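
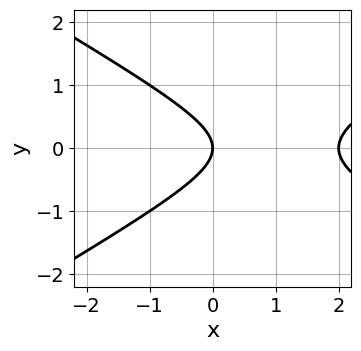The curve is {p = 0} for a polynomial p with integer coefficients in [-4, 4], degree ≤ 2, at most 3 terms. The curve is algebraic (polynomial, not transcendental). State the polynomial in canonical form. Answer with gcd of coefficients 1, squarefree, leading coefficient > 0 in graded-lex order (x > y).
x^2 - 3*y^2 - 2*x

(a) deg p = 2. No degree-1 curve has this shape.
(b) Symmetries: it's symmetric under y → −y, forcing even powers of y.
(c) Observable constraints: one y-axis crossing is at y = 0; the x-axis gridline crossings are at x ∈ {0, 2}.
(d) Solving for integer coefficients yields p as stated.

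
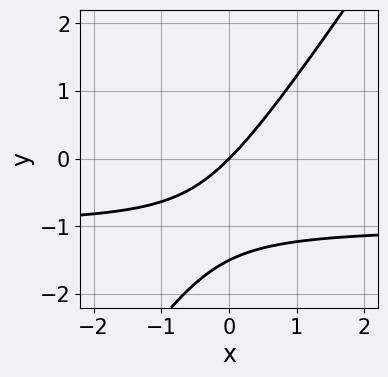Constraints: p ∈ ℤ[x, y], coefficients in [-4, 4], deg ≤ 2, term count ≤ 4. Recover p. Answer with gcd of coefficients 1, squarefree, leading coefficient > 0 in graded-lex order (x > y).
3*x*y - 2*y^2 + 3*x - 3*y

(a) The degree is 2 — no degree-1 curve has this shape.
(b) From the axis intercepts and sections: it meets the x-axis at x = 0 (among the integer gridlines); it crosses the y-axis at the gridline y = 0.
(c) Together with the visible shape, these determine p as stated.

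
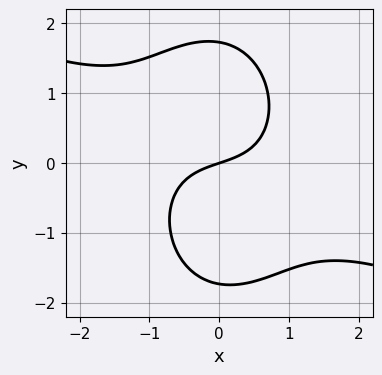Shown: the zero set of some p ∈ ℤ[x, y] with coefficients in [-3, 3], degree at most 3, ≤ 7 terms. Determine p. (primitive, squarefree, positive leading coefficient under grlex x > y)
x^3 + 2*x^2*y + y^3 + x - 3*y

(a) Degree: the shape is more complex than any degree-2 curve, so deg p = 3.
(b) Against the integer gridlines: one y-axis crossing is at y = 0; it meets the x-axis at x = 0 (among the integer gridlines).
(c) Matching integer coefficients to the picture gives p.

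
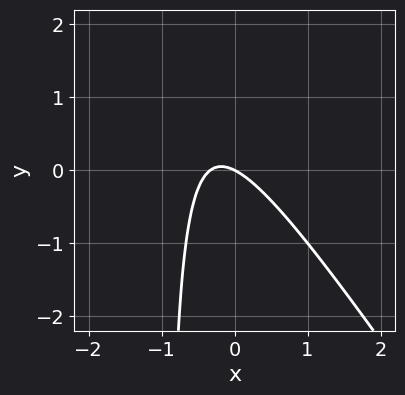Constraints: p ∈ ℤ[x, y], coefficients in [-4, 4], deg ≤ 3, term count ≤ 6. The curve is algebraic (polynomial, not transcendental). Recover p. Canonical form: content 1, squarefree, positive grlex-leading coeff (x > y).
deg p = 2. A generic line meets the curve in up to 2 points.
Observable constraints: one x-axis crossing is at x = 0; one y-axis crossing is at y = 0.
These observations pin down the coefficients.

3*x^2 + 2*x*y + x + 2*y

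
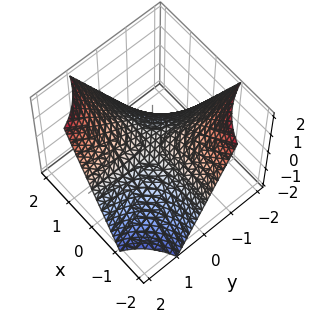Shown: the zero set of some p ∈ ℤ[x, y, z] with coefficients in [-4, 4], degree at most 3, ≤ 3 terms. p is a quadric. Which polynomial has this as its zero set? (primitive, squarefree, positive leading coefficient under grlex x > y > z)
x*y - z

(a) Degree: a hyperbolic paraboloid; a quadric, so deg p = 2.
(b) Checking where it meets the axes: one z-axis crossing is at z = 0; the visible x-axis segment lies entirely on the surface.
(c) Together with the visible shape, these determine p as stated. Check: (0, 1, 0) on the y-axis lies on the surface, and p(0, 1, 0) = 0. ✓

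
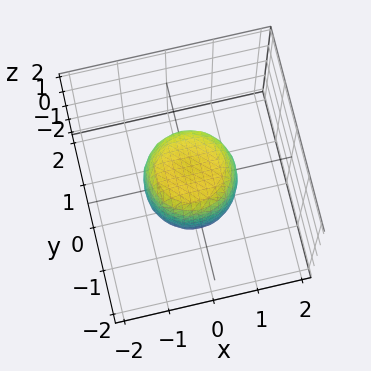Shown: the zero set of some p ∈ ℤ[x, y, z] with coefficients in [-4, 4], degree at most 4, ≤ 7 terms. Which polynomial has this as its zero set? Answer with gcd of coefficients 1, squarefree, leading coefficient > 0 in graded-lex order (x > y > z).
The degree is 4 — a generic line meets the surface in up to 4 points.
Symmetry: the z-axis is an axis of rotation, so x and y enter only as x² + y².
Reading off the gridlines: a circular section at z = 0 has radius exactly 1; the z-axis gridline crossings are at z ∈ {-1, 1}.
Fitting integer coefficients to these (and the overall shape) gives p.

2*x^4 + 4*x^2*y^2 + 2*y^4 - x^2 - y^2 + z^2 - 1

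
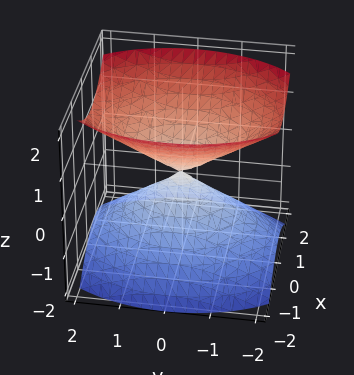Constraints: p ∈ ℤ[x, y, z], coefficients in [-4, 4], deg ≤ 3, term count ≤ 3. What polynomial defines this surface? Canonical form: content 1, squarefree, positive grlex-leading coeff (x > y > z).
2*x^2 + y^2 - 2*z^2

1. The picture has 2 separate pieces. Treating them together as one polynomial.
2. deg p = 2. A double cone through the origin; a quadric.
3. Symmetries: mirror symmetry y ↦ −y ⇒ only even powers of y; mirror symmetry x ↦ −x ⇒ only even powers of x; mirror symmetry z ↦ −z ⇒ only even powers of z.
4. From the axis intercepts and sections: it meets the z-axis at z = 0 (among the integer gridlines); one y-axis crossing is at y = 0; it crosses the x-axis at the gridline x = 0.
5. Fitting integer coefficients to these (and the overall shape) gives p.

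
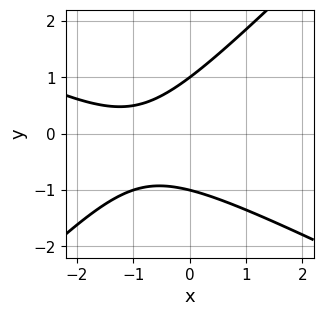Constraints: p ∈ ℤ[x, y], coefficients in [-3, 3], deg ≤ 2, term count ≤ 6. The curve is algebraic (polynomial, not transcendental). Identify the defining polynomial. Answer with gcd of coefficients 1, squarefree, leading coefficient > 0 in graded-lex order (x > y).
x^2 + x*y - 2*y^2 + 2*x + 2

Degree: no degree-1 curve has this shape, so deg p = 2.
Checking where it meets the axes: among the integer gridlines, it crosses the y-axis at y ∈ {-1, 1}; the curve avoids every integer x-axis point in the box.
Matching integer coefficients to the picture gives p.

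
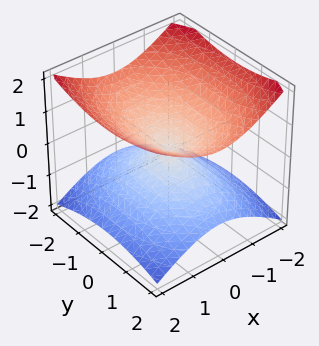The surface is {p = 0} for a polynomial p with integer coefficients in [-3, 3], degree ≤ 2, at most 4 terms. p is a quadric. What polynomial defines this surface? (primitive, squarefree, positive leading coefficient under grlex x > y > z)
deg p = 2.
Symmetries: mirror symmetry z ↦ −z ⇒ only even powers of z; the x ↦ −x reflection is a symmetry, so x appears only in even powers; it's symmetric under y → −y, forcing even powers of y.
Checking where it meets the axes: one x-axis crossing is at x = 0; it meets the y-axis at y = 0 (among the integer gridlines); it crosses the z-axis at the gridline z = 0.
Fitting integer coefficients to these (and the overall shape) gives p.

2*x^2 + y^2 - 3*z^2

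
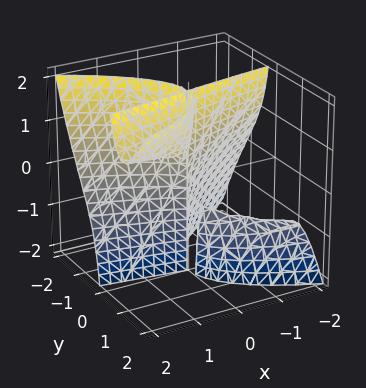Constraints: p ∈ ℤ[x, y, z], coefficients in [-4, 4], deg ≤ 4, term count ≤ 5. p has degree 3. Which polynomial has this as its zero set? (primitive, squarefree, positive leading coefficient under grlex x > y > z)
(a) There are 2 components.
(b) deg p = 3.
(c) From the axis intercepts and sections: one x-axis crossing is at x = 0; the visible z-axis segment lies entirely on the surface.
(d) These observations pin down the coefficients.

3*x*y*z - 3*y^3 - x^2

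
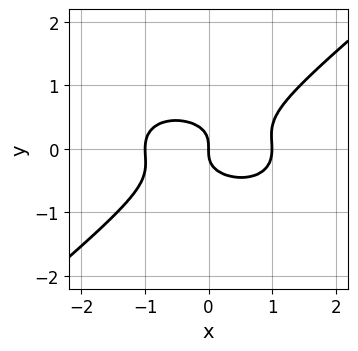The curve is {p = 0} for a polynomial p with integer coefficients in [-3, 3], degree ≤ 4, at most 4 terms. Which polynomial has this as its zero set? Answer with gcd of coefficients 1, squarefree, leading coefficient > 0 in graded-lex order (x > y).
x^3 + x*y^2 - 3*y^3 - x

1. deg p = 3. The shape is more complex than any degree-2 curve.
2. Against the integer gridlines: among the integer gridlines, it crosses the x-axis at x ∈ {-1, 0, 1}; it meets the y-axis at y = 0 (among the integer gridlines).
3. Together with the visible shape, these determine p as stated.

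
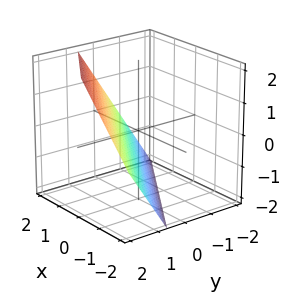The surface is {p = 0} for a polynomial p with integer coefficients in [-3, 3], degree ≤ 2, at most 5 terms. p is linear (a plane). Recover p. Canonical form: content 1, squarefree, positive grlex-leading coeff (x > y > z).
deg p = 1. The surface is flat (a plane).
From the axis intercepts and sections: it meets the x-axis at x = 1 (among the integer gridlines); it crosses the z-axis at the gridline z = -1.
These observations pin down the coefficients.

2*x + 3*y - 2*z - 2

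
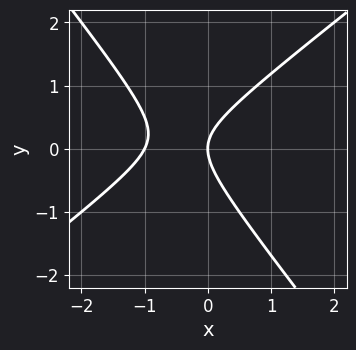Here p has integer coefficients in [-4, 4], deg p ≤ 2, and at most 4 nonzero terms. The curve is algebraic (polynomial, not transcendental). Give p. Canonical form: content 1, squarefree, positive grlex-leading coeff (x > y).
1. Degree: no degree-1 curve has this shape, so deg p = 2.
2. From the axis intercepts and sections: one y-axis crossing is at y = 0; the x-axis gridline crossings are at x ∈ {-1, 0}.
3. These observations pin down the coefficients.

2*x^2 - x*y - 2*y^2 + 2*x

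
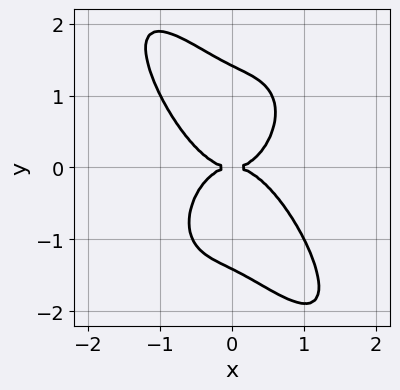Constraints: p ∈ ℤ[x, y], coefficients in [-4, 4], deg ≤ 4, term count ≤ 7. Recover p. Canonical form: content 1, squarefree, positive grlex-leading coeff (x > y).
1. deg p = 4. No degree-3 curve has this shape.
2. Reading off the gridlines: it meets the y-axis at y = 0 (among the integer gridlines); one x-axis crossing is at x = 0.
3. The integer polynomial consistent with all of this is the stated p.

3*x^4 + x^3*y + x*y^3 + y^4 - 2*y^2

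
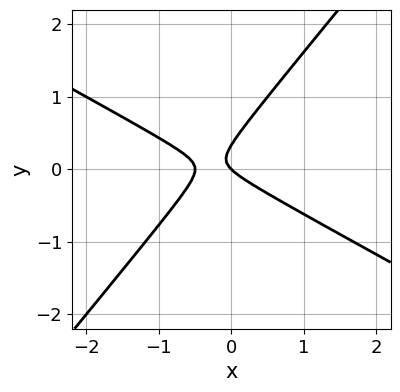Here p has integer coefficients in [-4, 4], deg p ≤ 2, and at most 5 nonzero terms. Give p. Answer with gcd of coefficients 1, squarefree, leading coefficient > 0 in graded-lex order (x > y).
2*x^2 + 2*x*y - 3*y^2 + x + y

(a) deg p = 2.
(b) Checking where it meets the axes: one y-axis crossing is at y = 0; one x-axis crossing is at x = 0.
(c) Matching integer coefficients to the picture gives p.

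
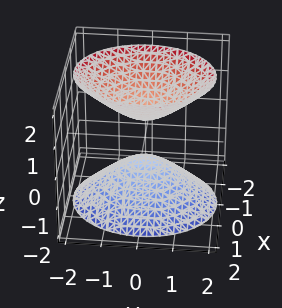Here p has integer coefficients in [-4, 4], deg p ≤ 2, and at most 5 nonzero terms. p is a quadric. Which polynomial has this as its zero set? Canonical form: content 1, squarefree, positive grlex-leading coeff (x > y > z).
First, I count 2 distinct pieces. Treating them together as one polynomial.
Next, the degree is 2 — two sheets facing apart; a quadric.
Then, symmetries: mirror symmetry y ↦ −y ⇒ only even powers of y; mirror symmetry x ↦ −x ⇒ only even powers of x; the z ↦ −z reflection is a symmetry, so z appears only in even powers.
Then, reading off the gridlines: it misses every integer gridline on the y-axis; no x-intercept at any integer in the box.
Finally, these observations pin down the coefficients.

3*x^2 + 2*y^2 - 2*z^2 + 1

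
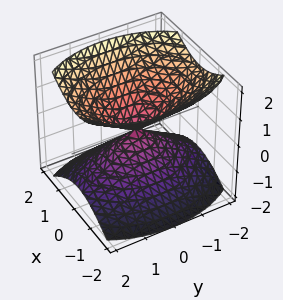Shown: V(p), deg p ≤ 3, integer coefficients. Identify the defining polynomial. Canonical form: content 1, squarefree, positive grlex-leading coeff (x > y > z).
2*x^2 + y^2 - 2*z^2

There are 2 components. Treating them together as one polynomial.
The degree is 2 — two nappes meeting at a single point; a quadric.
Symmetries: it's symmetric under z → −z, forcing even powers of z; it's symmetric under x → −x, forcing even powers of x; mirror symmetry y ↦ −y ⇒ only even powers of y.
From the axis intercepts and sections: it meets the y-axis at y = 0 (among the integer gridlines); it crosses the x-axis at the gridline x = 0; it crosses the z-axis at the gridline z = 0.
Together with the visible shape, these determine p as stated.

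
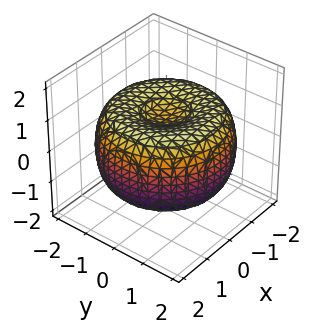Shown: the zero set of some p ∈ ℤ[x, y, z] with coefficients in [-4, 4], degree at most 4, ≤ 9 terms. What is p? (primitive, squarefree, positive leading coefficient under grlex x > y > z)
x^4 + 2*x^2*y^2 + y^4 - 3*x^2 - 3*y^2 + 3*z^2 - 2

1. Degree: the shape is more complex than any degree-3 surface, so deg p = 4.
2. Symmetries: rotational symmetry about the z-axis ⇒ p depends on x, y only through x² + y².
3. Observable constraints: a circular section at z = 1 has radius between 0 and 1.
4. Solving for integer coefficients yields p as stated.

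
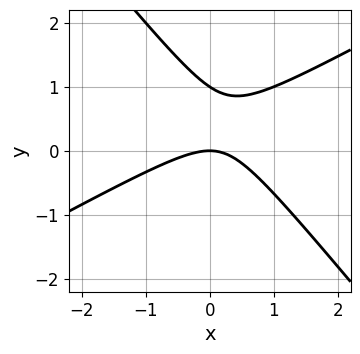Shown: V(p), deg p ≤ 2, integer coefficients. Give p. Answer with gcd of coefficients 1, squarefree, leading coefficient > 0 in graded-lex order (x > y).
2*x^2 - 2*x*y - 3*y^2 + 3*y

deg p = 2. The shape is more complex than any degree-1 curve.
From the visible intercepts: the y-axis gridline crossings are at y ∈ {0, 1}; one x-axis crossing is at x = 0.
The integer polynomial consistent with all of this is the stated p.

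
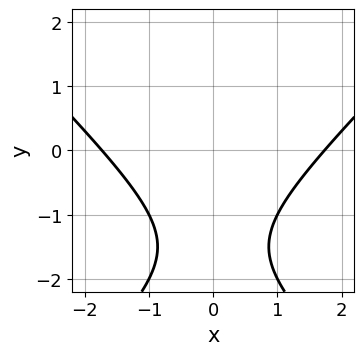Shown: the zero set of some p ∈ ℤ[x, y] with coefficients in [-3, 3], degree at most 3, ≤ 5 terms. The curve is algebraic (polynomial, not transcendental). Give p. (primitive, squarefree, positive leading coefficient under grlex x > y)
First, degree: no degree-1 curve has this shape, so deg p = 2.
Next, symmetries: mirror symmetry x ↦ −x ⇒ only even powers of x.
Then, from the visible intercepts: no y-intercept at any integer in the box.
Finally, together with the visible shape, these determine p as stated.

x^2 - y^2 - 3*y - 3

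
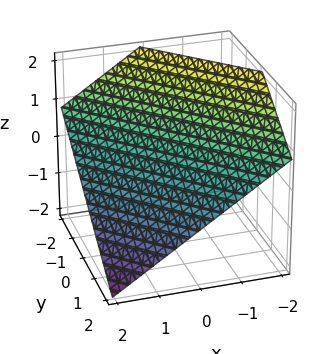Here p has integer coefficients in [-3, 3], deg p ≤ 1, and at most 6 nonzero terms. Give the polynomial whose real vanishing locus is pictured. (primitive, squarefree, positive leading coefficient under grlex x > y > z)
(a) deg p = 1.
(b) From the axis intercepts and sections: it meets the y-axis at y = 1 (among the integer gridlines); one x-axis crossing is at x = 1.
(c) Putting this together gives p.

2*x + 2*y + 3*z - 2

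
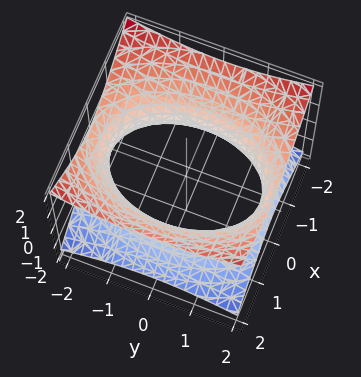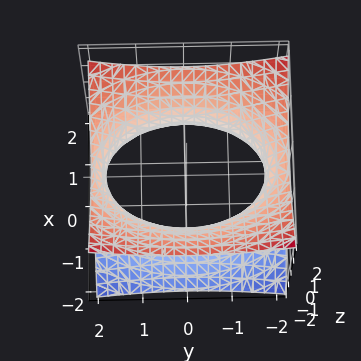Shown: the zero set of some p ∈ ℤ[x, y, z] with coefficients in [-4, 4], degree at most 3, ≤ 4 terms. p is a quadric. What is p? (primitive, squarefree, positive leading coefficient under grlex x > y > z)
2*x^2 + y^2 - 3*z^2 - 3

1. The degree is 2 — an hourglass — one-sheet hyperboloid; a quadric.
2. Symmetries: the z ↦ −z reflection is a symmetry, so z appears only in even powers; mirror symmetry y ↦ −y ⇒ only even powers of y; it's symmetric under x → −x, forcing even powers of x.
3. Checking where it meets the axes: it misses every integer gridline on the z-axis.
4. Solving for integer coefficients yields p as stated.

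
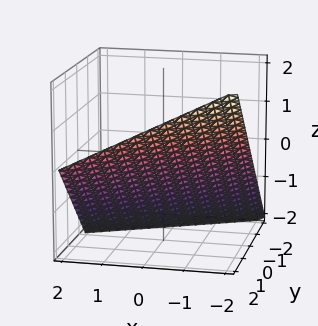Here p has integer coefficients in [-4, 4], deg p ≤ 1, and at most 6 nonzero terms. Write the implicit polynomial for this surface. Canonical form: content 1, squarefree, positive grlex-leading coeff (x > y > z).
(a) deg p = 1. Every cross-section is a straight line — this is a plane.
(b) From the axis intercepts and sections: it meets the x-axis at x = -2 (among the integer gridlines); it crosses the y-axis at the gridline y = 1; it crosses the z-axis at the gridline z = -1.
(c) Solving for integer coefficients yields p as stated.

x - 2*y + 2*z + 2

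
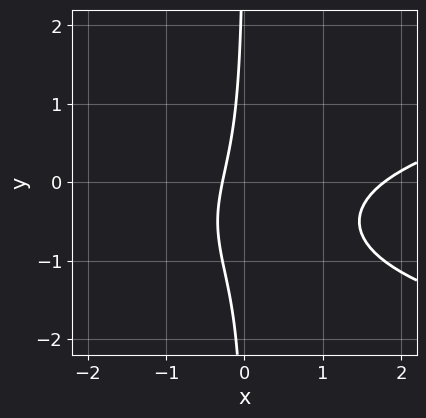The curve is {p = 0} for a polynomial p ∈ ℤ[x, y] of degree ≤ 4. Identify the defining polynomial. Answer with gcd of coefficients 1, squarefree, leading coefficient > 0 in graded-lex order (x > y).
3*x*y^2 - 2*x^2 + 3*x*y + 3*x + 1

The degree is 3 — no degree-2 curve has this shape.
Checking where it meets the axes: the curve avoids every integer y-axis point in the box.
The integer polynomial consistent with all of this is the stated p.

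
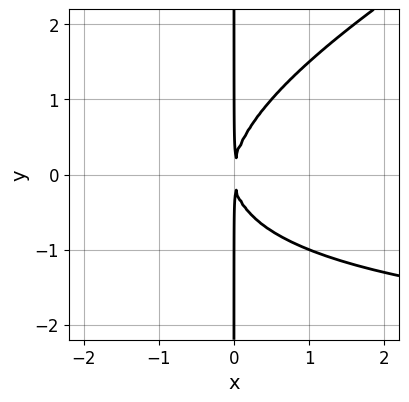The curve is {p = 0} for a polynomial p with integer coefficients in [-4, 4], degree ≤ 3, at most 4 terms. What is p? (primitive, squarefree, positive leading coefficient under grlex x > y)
x^2*y - 2*x*y^2 + 3*x^2

Degree: the shape is more complex than any degree-2 curve, so deg p = 3.
Reading off the gridlines: every point of the y-axis in the box is on the curve.
Assembling these constraints gives the stated polynomial.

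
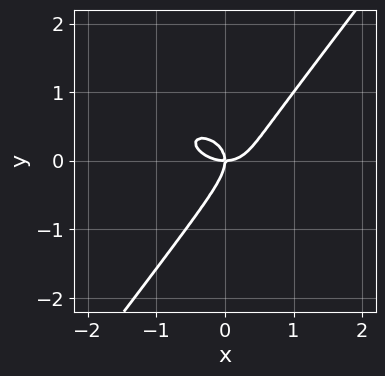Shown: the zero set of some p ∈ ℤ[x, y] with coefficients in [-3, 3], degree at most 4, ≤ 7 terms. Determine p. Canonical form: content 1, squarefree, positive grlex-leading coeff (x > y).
2*x^3 + x^2*y + 2*x*y^2 - 3*y^3 - 2*x*y

deg p = 3. The shape is more complex than any degree-2 curve.
From the axis intercepts and sections: it meets the x-axis at x = 0 (among the integer gridlines); one y-axis crossing is at y = 0.
Assembling these constraints gives the stated polynomial.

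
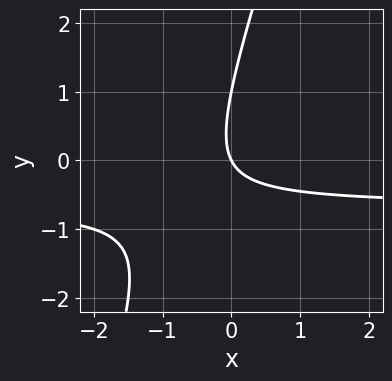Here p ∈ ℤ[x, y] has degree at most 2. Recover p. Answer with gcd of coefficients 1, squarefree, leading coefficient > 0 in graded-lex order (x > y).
First, degree: a generic line meets the curve in up to 2 points, so deg p = 2.
Next, observable constraints: one x-axis crossing is at x = 0; among the integer gridlines, it crosses the y-axis at y ∈ {0, 1}.
Finally, putting this together gives p.

3*x*y - y^2 + 2*x + y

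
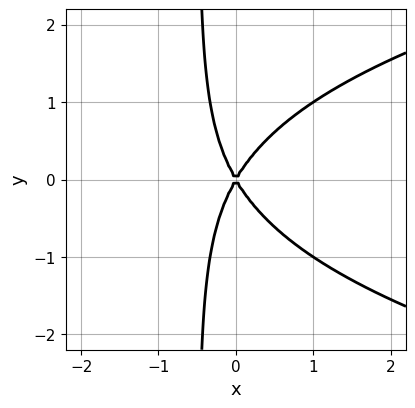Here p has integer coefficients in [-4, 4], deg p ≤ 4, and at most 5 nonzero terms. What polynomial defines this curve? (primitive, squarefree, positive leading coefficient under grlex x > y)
1. Degree: a generic line meets the curve in up to 3 points, so deg p = 3.
2. Symmetries: mirror symmetry y ↦ −y ⇒ only even powers of y.
3. Against the integer gridlines: it crosses the x-axis at the gridline x = 0; it meets the y-axis at y = 0 (among the integer gridlines).
4. Matching integer coefficients to the picture gives p.

2*x*y^2 - 3*x^2 + y^2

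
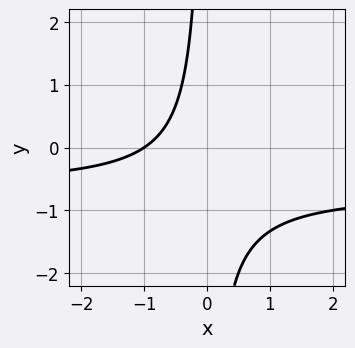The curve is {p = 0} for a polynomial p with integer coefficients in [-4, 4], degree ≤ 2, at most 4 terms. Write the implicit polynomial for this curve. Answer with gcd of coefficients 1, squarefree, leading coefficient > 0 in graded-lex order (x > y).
deg p = 2. No degree-1 curve has this shape.
Against the integer gridlines: it misses every integer gridline on the y-axis; it crosses the x-axis at the gridline x = -1.
Matching integer coefficients to the picture gives p.

3*x*y + 2*x + 2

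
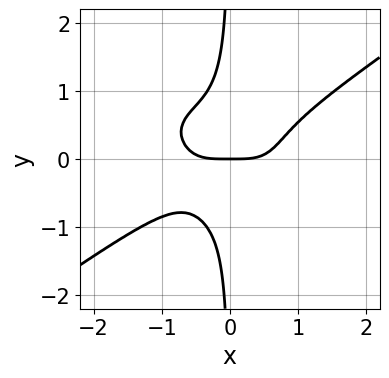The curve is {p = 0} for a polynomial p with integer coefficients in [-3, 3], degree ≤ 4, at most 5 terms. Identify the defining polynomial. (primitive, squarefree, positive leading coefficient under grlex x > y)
First, the degree is 4 — the shape is more complex than any degree-3 curve.
Next, reading off the gridlines: it crosses the y-axis at the gridline y = 0; it meets the x-axis at x = 0 (among the integer gridlines).
Finally, assembling these constraints gives the stated polynomial.

x^4 - 3*x*y^3 - y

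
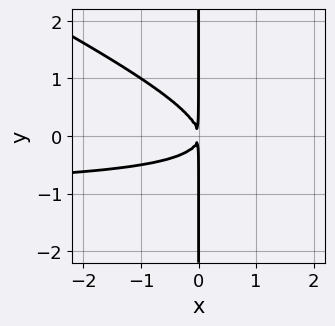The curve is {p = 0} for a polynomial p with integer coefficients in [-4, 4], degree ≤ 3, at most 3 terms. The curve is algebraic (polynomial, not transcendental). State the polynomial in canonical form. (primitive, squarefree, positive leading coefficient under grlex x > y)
x^2*y + 2*x*y^2 + x^2

1. Degree: the shape is more complex than any degree-2 curve, so deg p = 3.
2. From the axis intercepts and sections: the visible y-axis segment lies entirely on the curve.
3. Matching integer coefficients to the picture gives p.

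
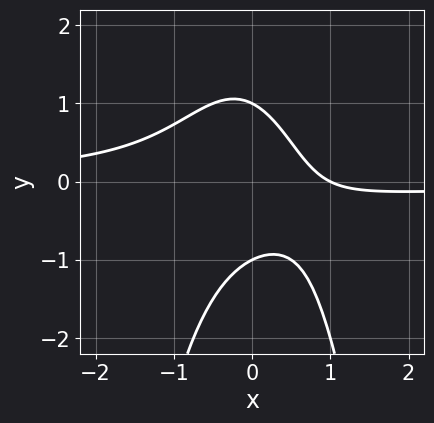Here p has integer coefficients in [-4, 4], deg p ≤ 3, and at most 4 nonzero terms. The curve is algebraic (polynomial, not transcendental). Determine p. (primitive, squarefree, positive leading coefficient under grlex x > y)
2*x^2*y + y^2 + x - 1

The degree is 3 — no degree-2 curve has this shape.
Reading off the gridlines: it crosses the x-axis at the gridline x = 1; among the integer gridlines, it crosses the y-axis at y ∈ {-1, 1}.
Matching integer coefficients to the picture gives p.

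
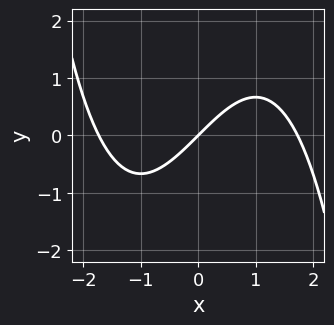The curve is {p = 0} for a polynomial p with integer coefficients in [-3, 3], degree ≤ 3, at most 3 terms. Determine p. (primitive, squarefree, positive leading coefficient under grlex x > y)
x^3 - 3*x + 3*y

Degree: the shape is more complex than any degree-2 curve, so deg p = 3.
From the visible intercepts: one x-axis crossing is at x = 0; it meets the y-axis at y = 0 (among the integer gridlines).
Solving for integer coefficients yields p as stated.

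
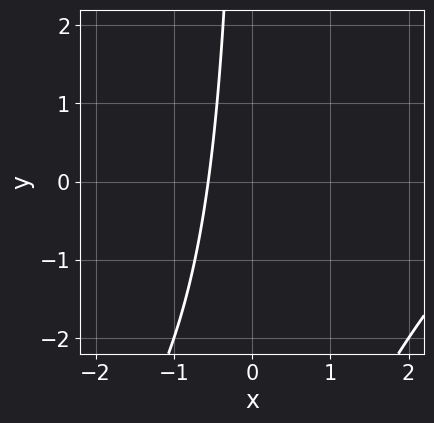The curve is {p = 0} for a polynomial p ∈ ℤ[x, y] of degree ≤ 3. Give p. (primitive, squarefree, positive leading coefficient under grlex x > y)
x^2 - x*y - 3*x - 2

(a) The degree is 2 — the shape is more complex than any degree-1 curve.
(b) Against the integer gridlines: the curve avoids every integer y-axis point in the box.
(c) Fitting integer coefficients to these (and the overall shape) gives p.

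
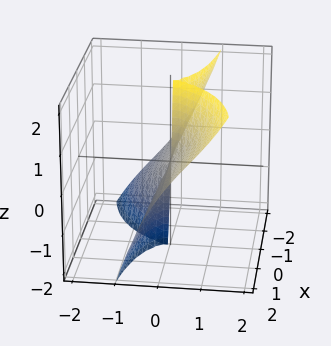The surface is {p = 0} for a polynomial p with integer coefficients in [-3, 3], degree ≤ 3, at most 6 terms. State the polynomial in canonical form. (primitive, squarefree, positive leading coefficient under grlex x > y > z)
1. Degree: the shape is more complex than any degree-2 surface, so deg p = 3.
2. Reading off the gridlines: the visible x-axis segment lies entirely on the surface; the visible z-axis segment lies entirely on the surface; one y-axis crossing is at y = 0.
3. Together with the visible shape, these determine p as stated.

3*x^2*y - 2*x^2*z - 2*x*y^2 + 2*y^3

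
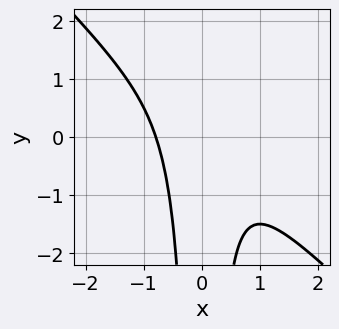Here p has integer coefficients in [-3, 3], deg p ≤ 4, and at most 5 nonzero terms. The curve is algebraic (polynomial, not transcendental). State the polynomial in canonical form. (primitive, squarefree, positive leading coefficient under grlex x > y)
2*x^3 + 2*x^2*y + 1

1. The degree is 3 — the shape is more complex than any degree-2 curve.
2. Observable constraints: the curve avoids every integer y-axis point in the box.
3. Fitting integer coefficients to these (and the overall shape) gives p.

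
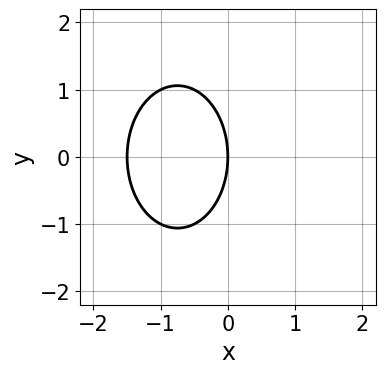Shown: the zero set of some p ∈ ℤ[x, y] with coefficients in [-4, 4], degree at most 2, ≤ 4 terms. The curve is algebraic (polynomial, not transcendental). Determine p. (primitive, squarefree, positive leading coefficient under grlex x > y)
1. The degree is 2 — a generic line meets the curve in up to 2 points.
2. Symmetries: mirror symmetry y ↦ −y ⇒ only even powers of y.
3. From the axis intercepts and sections: it crosses the x-axis at the gridline x = 0; one y-axis crossing is at y = 0.
4. These observations pin down the coefficients.

2*x^2 + y^2 + 3*x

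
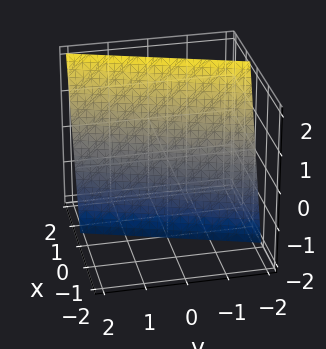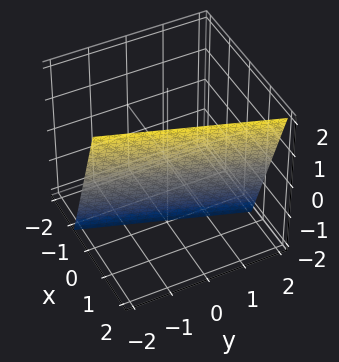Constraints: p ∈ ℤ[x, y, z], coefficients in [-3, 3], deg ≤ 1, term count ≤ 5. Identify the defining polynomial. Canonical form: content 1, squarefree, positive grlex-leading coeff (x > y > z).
(a) deg p = 1. The surface is flat (a plane).
(b) Against the integer gridlines: one z-axis crossing is at z = -2; it crosses the y-axis at the gridline y = -2.
(c) Solving for integer coefficients yields p as stated.

3*x - y - z - 2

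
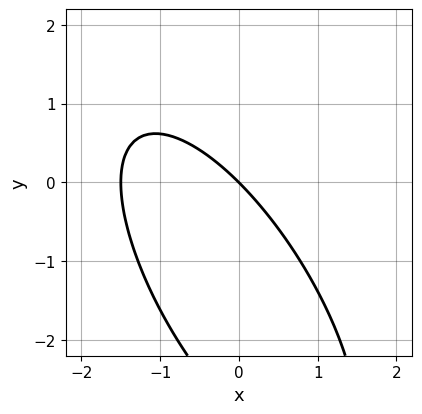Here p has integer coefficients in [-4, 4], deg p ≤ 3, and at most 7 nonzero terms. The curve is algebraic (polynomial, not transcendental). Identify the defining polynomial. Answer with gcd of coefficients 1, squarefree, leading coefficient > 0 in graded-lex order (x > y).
2*x^2 + 2*x*y + y^2 + 3*x + 3*y

(a) Degree: no degree-1 curve has this shape, so deg p = 2.
(b) From the axis intercepts and sections: it crosses the x-axis at the gridline x = 0; it meets the y-axis at y = 0 (among the integer gridlines).
(c) The integer polynomial consistent with all of this is the stated p.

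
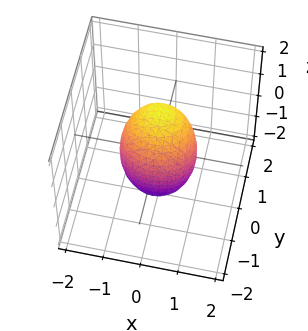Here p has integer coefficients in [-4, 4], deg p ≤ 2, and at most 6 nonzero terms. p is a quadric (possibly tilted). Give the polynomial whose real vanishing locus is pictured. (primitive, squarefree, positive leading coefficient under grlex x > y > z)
2*x^2 + 3*y^2 - y*z + z^2 - 2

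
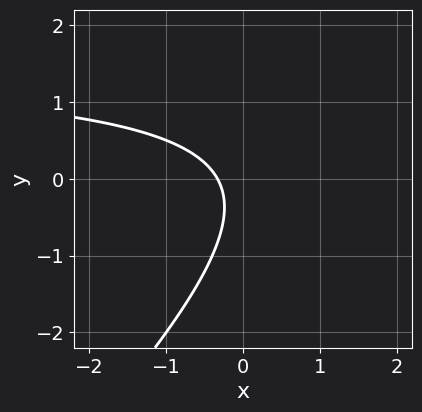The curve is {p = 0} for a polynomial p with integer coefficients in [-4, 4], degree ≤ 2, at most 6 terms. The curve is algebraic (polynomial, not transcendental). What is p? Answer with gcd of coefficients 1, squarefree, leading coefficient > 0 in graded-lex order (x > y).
First, deg p = 2.
Next, from the visible intercepts: it misses every integer gridline on the y-axis.
Finally, solving for integer coefficients yields p as stated.

2*x*y - 2*y^2 - 3*x - y - 1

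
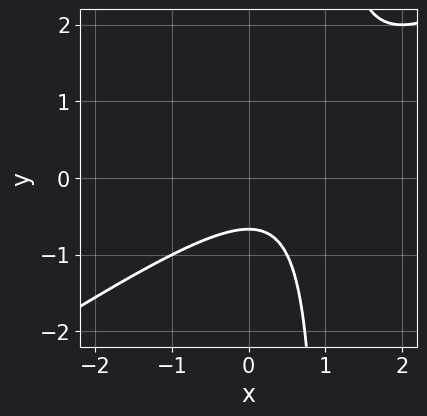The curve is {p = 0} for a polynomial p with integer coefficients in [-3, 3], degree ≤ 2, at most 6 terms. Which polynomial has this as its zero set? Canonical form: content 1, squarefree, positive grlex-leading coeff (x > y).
The degree is 2 — the shape is more complex than any degree-1 curve.
Checking where it meets the axes: the curve avoids every integer x-axis point in the box.
Putting this together gives p.

2*x^2 - 3*x*y - 2*x + 3*y + 2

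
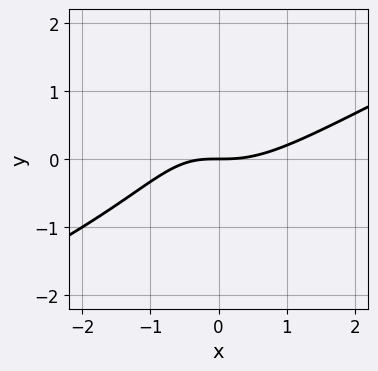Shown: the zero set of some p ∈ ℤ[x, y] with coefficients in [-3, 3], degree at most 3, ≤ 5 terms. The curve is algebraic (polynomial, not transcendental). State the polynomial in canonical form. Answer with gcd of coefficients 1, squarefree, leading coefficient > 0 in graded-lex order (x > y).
x^3 - 2*x^2*y - x*y - 2*y

The degree is 3 — the shape is more complex than any degree-2 curve.
From the visible intercepts: it meets the y-axis at y = 0 (among the integer gridlines); it meets the x-axis at x = 0 (among the integer gridlines).
Together with the visible shape, these determine p as stated.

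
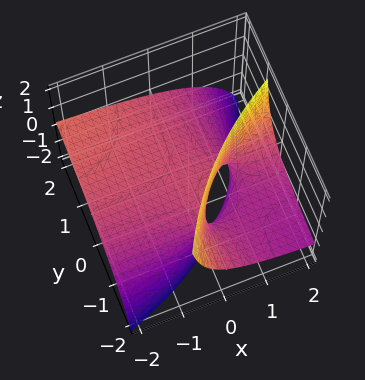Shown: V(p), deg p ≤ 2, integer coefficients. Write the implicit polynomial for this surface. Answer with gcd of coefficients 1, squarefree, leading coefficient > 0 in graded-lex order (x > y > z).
First, degree: the shape is more complex than any degree-1 surface, so deg p = 2.
Next, reading off the gridlines: every point of the y-axis in the box is on the surface; every point of the x-axis in the box is on the surface.
Finally, the integer polynomial consistent with all of this is the stated p.

x*y - 2*x*z + 2*y*z + 2*z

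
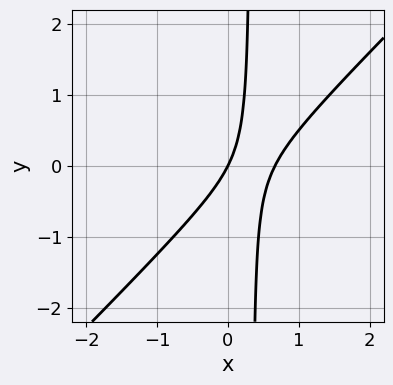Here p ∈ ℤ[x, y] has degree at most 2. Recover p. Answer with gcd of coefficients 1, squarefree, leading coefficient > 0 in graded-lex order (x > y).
3*x^2 - 3*x*y - 2*x + y

1. deg p = 2. No degree-1 curve has this shape.
2. From the visible intercepts: one x-axis crossing is at x = 0; it crosses the y-axis at the gridline y = 0.
3. Together with the visible shape, these determine p as stated.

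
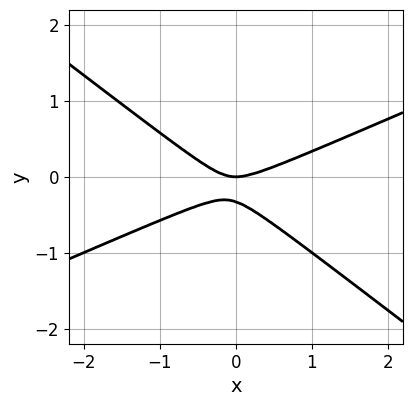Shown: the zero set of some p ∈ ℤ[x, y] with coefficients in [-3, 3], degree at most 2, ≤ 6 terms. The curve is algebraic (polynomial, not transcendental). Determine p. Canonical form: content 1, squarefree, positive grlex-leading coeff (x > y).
x^2 - x*y - 3*y^2 - y

1. Degree: no degree-1 curve has this shape, so deg p = 2.
2. From the visible intercepts: one x-axis crossing is at x = 0; one y-axis crossing is at y = 0.
3. Solving for integer coefficients yields p as stated.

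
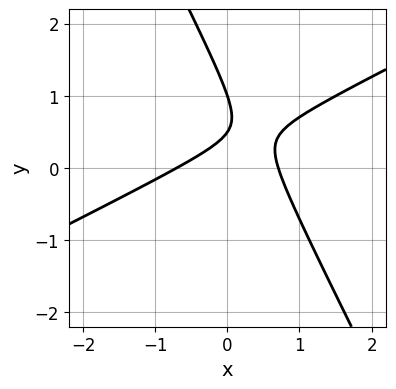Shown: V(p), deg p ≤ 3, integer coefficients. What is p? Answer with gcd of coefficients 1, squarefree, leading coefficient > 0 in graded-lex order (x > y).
1. deg p = 2. The shape is more complex than any degree-1 curve.
2. Against the integer gridlines: it meets the y-axis at y = 1 (among the integer gridlines).
3. Solving for integer coefficients yields p as stated.

2*x^2 - 3*x*y - 2*y^2 + 3*y - 1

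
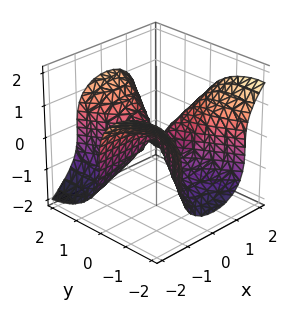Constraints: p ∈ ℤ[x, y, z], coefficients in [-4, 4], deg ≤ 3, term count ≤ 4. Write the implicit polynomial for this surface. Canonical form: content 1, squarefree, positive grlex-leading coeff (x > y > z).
3*x^2*y - y^3 + 3*z^3

Degree: a generic line meets the surface in up to 3 points, so deg p = 3.
Checking where it meets the axes: it crosses the y-axis at the gridline y = 0; every point of the x-axis in the box is on the surface.
Assembling these constraints gives the stated polynomial.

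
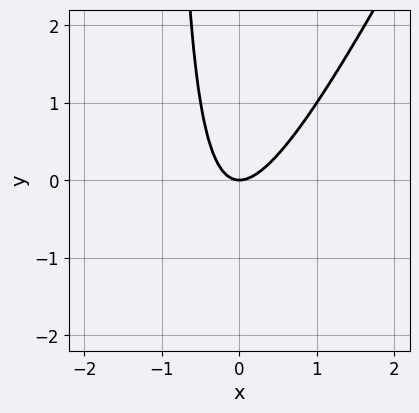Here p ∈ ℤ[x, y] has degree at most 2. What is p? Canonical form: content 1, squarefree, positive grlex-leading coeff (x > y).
First, the degree is 2 — a generic line meets the curve in up to 2 points.
Next, checking where it meets the axes: it meets the y-axis at y = 0 (among the integer gridlines); it crosses the x-axis at the gridline x = 0.
Finally, fitting integer coefficients to these (and the overall shape) gives p.

2*x^2 - x*y - y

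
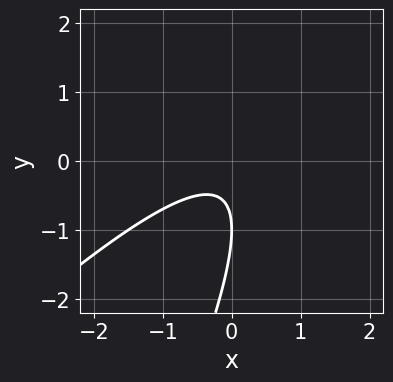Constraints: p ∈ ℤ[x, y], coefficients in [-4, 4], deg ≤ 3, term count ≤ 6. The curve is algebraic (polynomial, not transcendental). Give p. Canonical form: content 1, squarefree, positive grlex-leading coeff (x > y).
(a) deg p = 2.
(b) From the axis intercepts and sections: one y-axis crossing is at y = -1; the curve avoids every integer x-axis point in the box.
(c) Together with the visible shape, these determine p as stated.

2*x^2 - 3*x*y + y^2 + 2*y + 1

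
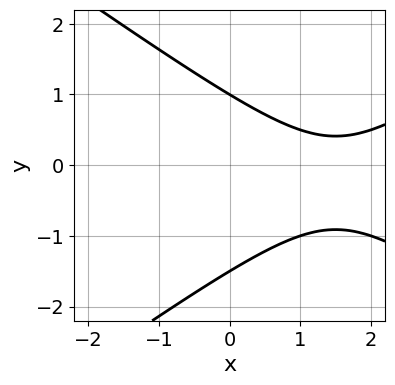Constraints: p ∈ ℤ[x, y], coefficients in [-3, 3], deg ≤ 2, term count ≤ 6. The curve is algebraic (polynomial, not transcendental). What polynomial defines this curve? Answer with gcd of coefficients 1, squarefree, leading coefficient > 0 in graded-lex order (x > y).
x^2 - 2*y^2 - 3*x - y + 3

deg p = 2. The shape is more complex than any degree-1 curve.
Against the integer gridlines: no x-intercept at any integer in the box; it crosses the y-axis at the gridline y = 1.
Assembling these constraints gives the stated polynomial.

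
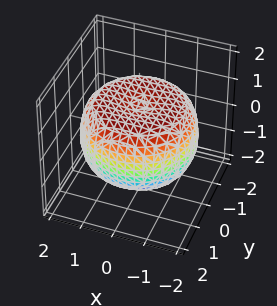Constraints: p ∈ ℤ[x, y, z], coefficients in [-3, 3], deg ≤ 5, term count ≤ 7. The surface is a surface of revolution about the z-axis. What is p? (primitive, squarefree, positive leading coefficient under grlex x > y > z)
x^4 + 2*x^2*y^2 + y^4 - 2*x^2 - 2*y^2 + 3*z^2 - 3

First, deg p = 4. A generic line meets the surface in up to 4 points.
Next, symmetries: rotational symmetry about the z-axis ⇒ p depends on x, y only through x² + y².
Then, against the integer gridlines: a circular section at z = 1 has radius between 1 and 2; among the integer gridlines, it crosses the z-axis at z ∈ {-1, 1}.
Finally, together with the visible shape, these determine p as stated.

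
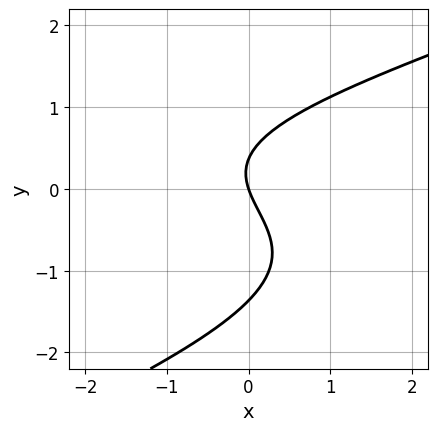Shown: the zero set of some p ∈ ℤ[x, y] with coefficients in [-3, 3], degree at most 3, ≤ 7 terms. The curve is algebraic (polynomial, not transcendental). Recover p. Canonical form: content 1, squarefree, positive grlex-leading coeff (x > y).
x*y^2 - 2*y^3 - 2*y^2 + 3*x + y

(a) Degree: the shape is more complex than any degree-2 curve, so deg p = 3.
(b) Reading off the gridlines: it crosses the y-axis at the gridline y = 0; it meets the x-axis at x = 0 (among the integer gridlines).
(c) Solving for integer coefficients yields p as stated.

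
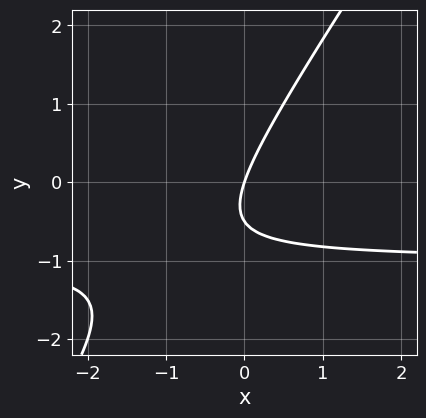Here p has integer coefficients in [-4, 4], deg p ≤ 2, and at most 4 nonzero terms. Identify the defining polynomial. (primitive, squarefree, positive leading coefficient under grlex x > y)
(a) Degree: no degree-1 curve has this shape, so deg p = 2.
(b) Against the integer gridlines: one x-axis crossing is at x = 0; it meets the y-axis at y = 0 (among the integer gridlines).
(c) Fitting integer coefficients to these (and the overall shape) gives p.

3*x*y - 2*y^2 + 3*x - y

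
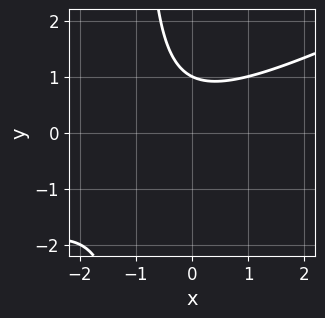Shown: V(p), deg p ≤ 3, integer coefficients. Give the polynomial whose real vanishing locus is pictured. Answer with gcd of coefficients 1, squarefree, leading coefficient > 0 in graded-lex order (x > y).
x^2 - 2*x*y + x - 2*y + 2

1. deg p = 2. The shape is more complex than any degree-1 curve.
2. Observable constraints: it crosses the y-axis at the gridline y = 1; it misses every integer gridline on the x-axis.
3. The integer polynomial consistent with all of this is the stated p.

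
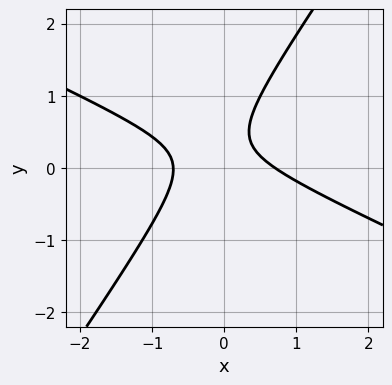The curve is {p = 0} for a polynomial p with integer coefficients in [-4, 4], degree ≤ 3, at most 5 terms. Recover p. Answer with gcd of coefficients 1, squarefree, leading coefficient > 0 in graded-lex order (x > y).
1. deg p = 2. No degree-1 curve has this shape.
2. From the visible intercepts: it misses every integer gridline on the y-axis.
3. Putting this together gives p.

2*x^2 + 3*x*y - 3*y^2 + 2*y - 1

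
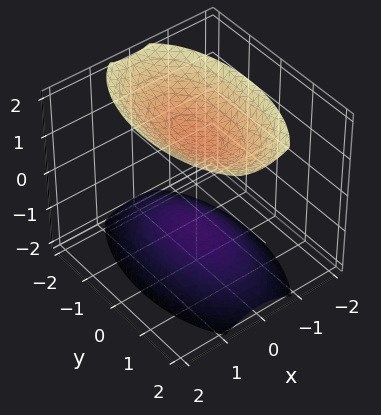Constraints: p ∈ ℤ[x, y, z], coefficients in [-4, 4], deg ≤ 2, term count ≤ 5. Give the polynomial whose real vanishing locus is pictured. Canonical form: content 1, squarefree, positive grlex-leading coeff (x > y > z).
First, the picture has 2 separate pieces. Treating them together as one polynomial.
Then, degree: two separate bowl-shaped sheets opening away from each other; a quadric, so deg p = 2.
Next, symmetries: the z ↦ −z reflection is a symmetry, so z appears only in even powers; it's symmetric under x → −x, forcing even powers of x; the y ↦ −y reflection is a symmetry, so y appears only in even powers.
Then, checking where it meets the axes: the surface avoids every integer x-axis point in the box; it misses every integer gridline on the y-axis.
Finally, matching integer coefficients to the picture gives p.

3*x^2 + y^2 - 2*z^2 + 3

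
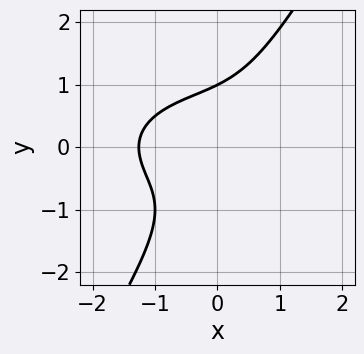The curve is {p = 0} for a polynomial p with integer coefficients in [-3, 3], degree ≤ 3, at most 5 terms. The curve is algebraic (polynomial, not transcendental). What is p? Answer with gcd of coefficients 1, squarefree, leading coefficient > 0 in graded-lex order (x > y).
x^3 + 3*x*y^2 - 2*y^3 + 2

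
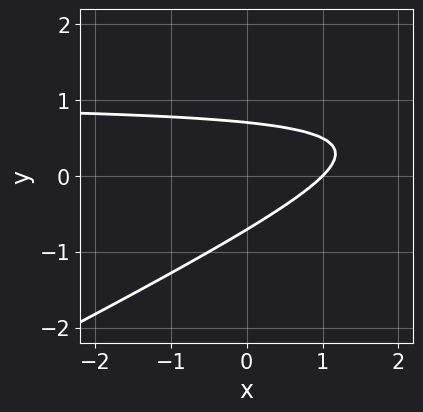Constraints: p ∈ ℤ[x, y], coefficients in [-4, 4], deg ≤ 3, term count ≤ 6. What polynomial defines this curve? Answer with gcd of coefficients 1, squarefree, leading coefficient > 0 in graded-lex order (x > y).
x*y - 2*y^2 - x + 1

1. Degree: a generic line meets the curve in up to 2 points, so deg p = 2.
2. From the visible intercepts: it meets the x-axis at x = 1 (among the integer gridlines).
3. Assembling these constraints gives the stated polynomial.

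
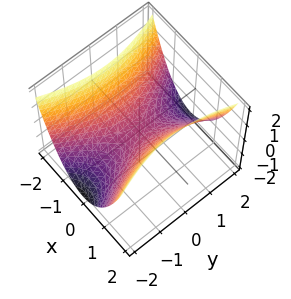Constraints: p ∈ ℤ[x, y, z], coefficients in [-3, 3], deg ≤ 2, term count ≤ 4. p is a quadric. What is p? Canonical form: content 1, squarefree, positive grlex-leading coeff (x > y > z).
First, deg p = 2. A saddle surface; a quadric.
Then, symmetries: it's symmetric under y → −y, forcing even powers of y; the x ↦ −x reflection is a symmetry, so x appears only in even powers.
Next, reading off the gridlines: one x-axis crossing is at x = 0; it crosses the z-axis at the gridline z = 0.
Finally, these observations pin down the coefficients.

3*x^2 - y^2 - 3*z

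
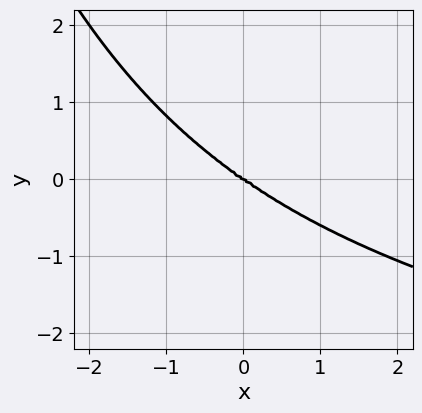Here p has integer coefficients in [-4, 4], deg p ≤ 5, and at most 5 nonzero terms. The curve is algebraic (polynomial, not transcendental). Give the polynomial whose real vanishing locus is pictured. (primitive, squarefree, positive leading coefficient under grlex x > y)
x^2*y^2 - x^3 - 3*y^3

1. deg p = 4.
2. From the visible intercepts: it meets the x-axis at x = 0 (among the integer gridlines); it crosses the y-axis at the gridline y = 0.
3. Fitting integer coefficients to these (and the overall shape) gives p.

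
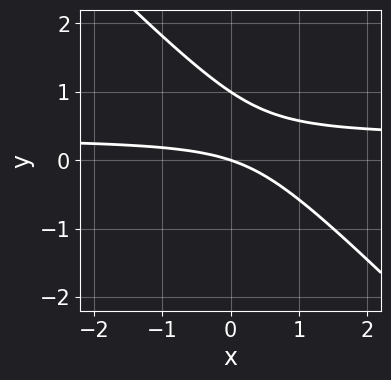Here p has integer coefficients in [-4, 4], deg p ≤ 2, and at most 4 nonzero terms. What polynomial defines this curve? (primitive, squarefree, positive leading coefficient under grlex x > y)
1. Degree: a generic line meets the curve in up to 2 points, so deg p = 2.
2. Against the integer gridlines: the y-axis gridline crossings are at y ∈ {0, 1}; it meets the x-axis at x = 0 (among the integer gridlines).
3. These observations pin down the coefficients.

3*x*y + 3*y^2 - x - 3*y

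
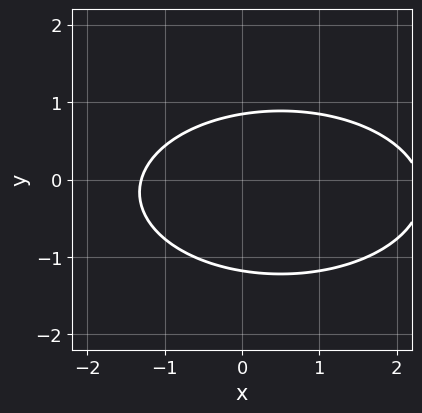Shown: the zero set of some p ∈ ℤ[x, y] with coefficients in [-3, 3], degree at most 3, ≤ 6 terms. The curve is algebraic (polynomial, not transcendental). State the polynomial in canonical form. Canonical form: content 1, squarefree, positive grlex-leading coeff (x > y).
The degree is 2 — the shape is more complex than any degree-1 curve.
The integer polynomial consistent with all of this is the stated p.

x^2 + 3*y^2 - x + y - 3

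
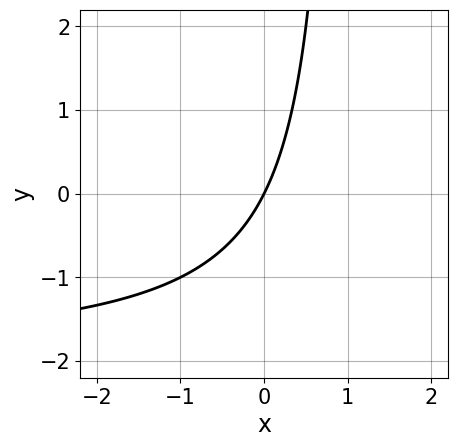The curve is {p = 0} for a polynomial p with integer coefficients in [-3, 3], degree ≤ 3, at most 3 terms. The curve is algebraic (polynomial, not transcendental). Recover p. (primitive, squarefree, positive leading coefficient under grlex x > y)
First, degree: the shape is more complex than any degree-1 curve, so deg p = 2.
Next, from the visible intercepts: one x-axis crossing is at x = 0; one y-axis crossing is at y = 0.
Finally, the integer polynomial consistent with all of this is the stated p.

x*y + 2*x - y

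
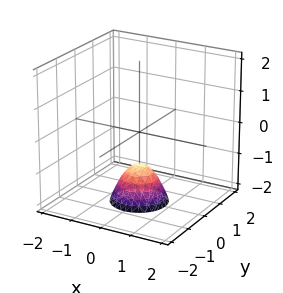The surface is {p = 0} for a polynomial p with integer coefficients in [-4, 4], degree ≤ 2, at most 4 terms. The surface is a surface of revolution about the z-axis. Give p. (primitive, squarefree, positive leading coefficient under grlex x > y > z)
3*x^2 + 3*y^2 + 2*z + 2

The degree is 2 — the shape is more complex than any degree-1 surface.
By symmetry, the z-axis is an axis of rotation, so x and y enter only as x² + y².
From the axis intercepts and sections: the surface avoids every integer x-axis point in the box; no y-intercept at any integer in the box; a circular section at z = -2 has radius between 0 and 1; it crosses the z-axis at the gridline z = -1.
Fitting integer coefficients to these (and the overall shape) gives p.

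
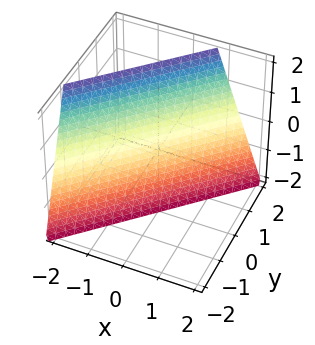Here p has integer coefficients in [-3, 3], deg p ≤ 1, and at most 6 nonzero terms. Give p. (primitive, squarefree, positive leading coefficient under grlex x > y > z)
3*x - 3*y + z + 2

First, deg p = 1. The surface is flat (a plane).
Then, reading off the gridlines: it meets the z-axis at z = -2 (among the integer gridlines).
Finally, these observations pin down the coefficients.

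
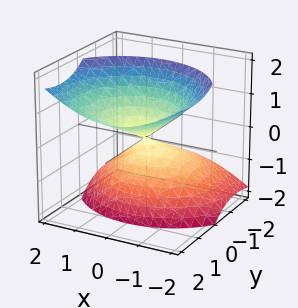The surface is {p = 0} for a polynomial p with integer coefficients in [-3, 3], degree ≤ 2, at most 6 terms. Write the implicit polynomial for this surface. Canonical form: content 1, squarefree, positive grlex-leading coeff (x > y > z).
Degree: the shape is more complex than any degree-1 surface, so deg p = 2.
From the visible intercepts: one y-axis crossing is at y = 0; it meets the z-axis at z = 0 (among the integer gridlines).
Solving for integer coefficients yields p as stated.

2*x^2 + 2*y^2 - 3*y*z - 2*z^2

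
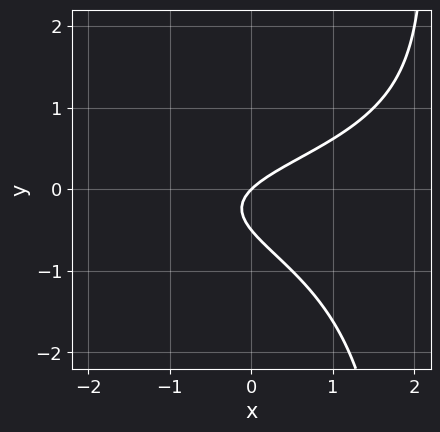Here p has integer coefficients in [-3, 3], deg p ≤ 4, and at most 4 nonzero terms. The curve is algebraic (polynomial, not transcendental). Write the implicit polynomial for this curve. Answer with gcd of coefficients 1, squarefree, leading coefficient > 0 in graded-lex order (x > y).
x*y^2 - 2*y^2 + x - y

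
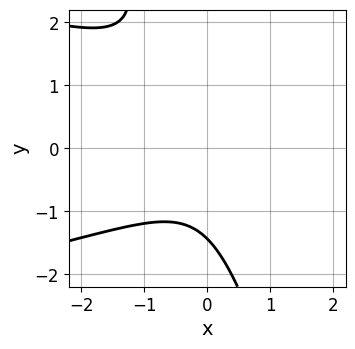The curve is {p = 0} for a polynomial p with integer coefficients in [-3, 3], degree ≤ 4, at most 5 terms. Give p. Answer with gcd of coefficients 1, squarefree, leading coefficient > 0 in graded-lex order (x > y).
Degree: the shape is more complex than any degree-2 curve, so deg p = 3.
Reading off the gridlines: no x-intercept at any integer in the box.
Matching integer coefficients to the picture gives p.

3*x*y^2 + y^3 + 3*x^2 + 3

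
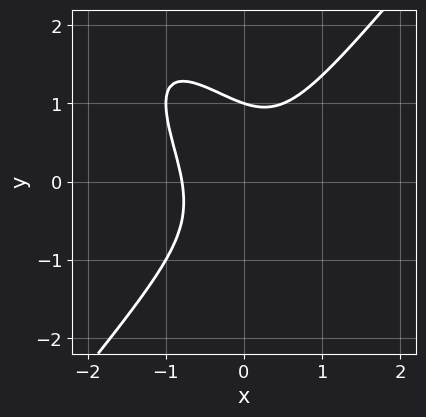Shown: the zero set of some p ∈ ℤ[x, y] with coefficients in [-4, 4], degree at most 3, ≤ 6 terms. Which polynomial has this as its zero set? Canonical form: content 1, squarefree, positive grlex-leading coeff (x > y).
2*x^3 + x^2*y - x*y^2 - y^3 + 1

1. Degree: no degree-2 curve has this shape, so deg p = 3.
2. From the axis intercepts and sections: it crosses the y-axis at the gridline y = 1.
3. Matching integer coefficients to the picture gives p.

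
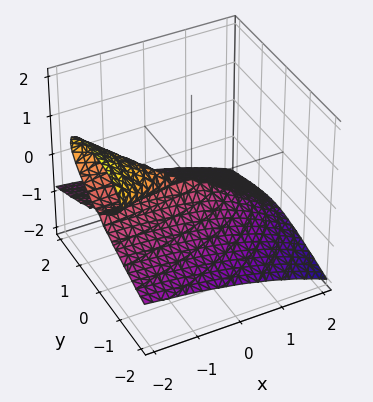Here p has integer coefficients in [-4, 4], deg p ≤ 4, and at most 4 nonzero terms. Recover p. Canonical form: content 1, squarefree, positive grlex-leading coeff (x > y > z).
2*x*z^2 + 3*z^3 + y^2

First, degree: the shape is more complex than any degree-2 surface, so deg p = 3.
Next, observable constraints: every point of the x-axis in the box is on the surface; one y-axis crossing is at y = 0; it crosses the z-axis at the gridline z = 0.
Finally, putting this together gives p.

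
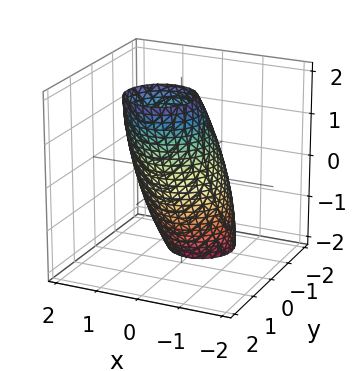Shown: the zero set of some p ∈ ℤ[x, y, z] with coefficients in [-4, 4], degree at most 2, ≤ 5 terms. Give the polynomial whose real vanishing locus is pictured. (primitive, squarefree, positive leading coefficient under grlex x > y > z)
(a) deg p = 2.
(b) Reading off the gridlines: the y-axis gridline crossings are at y ∈ {-1, 1}; among the integer gridlines, it crosses the x-axis at x ∈ {-1, 1}.
(c) Fitting integer coefficients to these (and the overall shape) gives p.

3*x^2 + 3*y^2 - 3*y*z + z^2 - 3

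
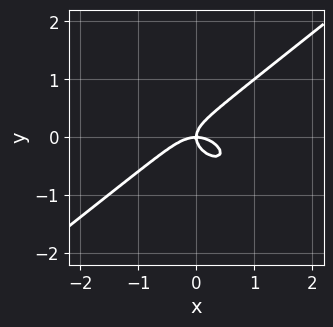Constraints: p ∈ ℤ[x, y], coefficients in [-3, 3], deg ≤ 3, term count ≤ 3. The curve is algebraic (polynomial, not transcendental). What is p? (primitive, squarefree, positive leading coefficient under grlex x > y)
x^3 - 2*y^3 + x*y

First, degree: the shape is more complex than any degree-2 curve, so deg p = 3.
Next, checking where it meets the axes: it crosses the y-axis at the gridline y = 0; one x-axis crossing is at x = 0.
Finally, these observations pin down the coefficients.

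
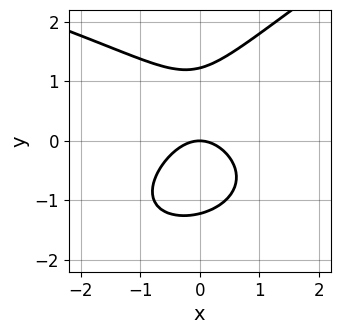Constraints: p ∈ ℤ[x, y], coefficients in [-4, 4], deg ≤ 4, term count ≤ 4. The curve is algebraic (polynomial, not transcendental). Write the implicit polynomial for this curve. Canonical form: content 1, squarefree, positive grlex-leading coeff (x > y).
deg p = 3. The shape is more complex than any degree-2 curve.
Against the integer gridlines: it meets the x-axis at x = 0 (among the integer gridlines); one y-axis crossing is at y = 0.
Solving for integer coefficients yields p as stated.

x*y^2 - 2*y^3 + 3*x^2 + 3*y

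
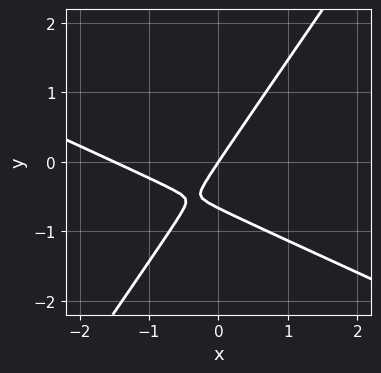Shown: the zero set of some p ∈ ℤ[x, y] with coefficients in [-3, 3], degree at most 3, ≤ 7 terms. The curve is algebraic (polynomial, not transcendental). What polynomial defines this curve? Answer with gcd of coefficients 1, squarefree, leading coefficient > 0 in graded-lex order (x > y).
2*x^2 + 3*x*y - 3*y^2 + 3*x - 2*y

First, the degree is 2 — a generic line meets the curve in up to 2 points.
Then, observable constraints: it meets the x-axis at x = 0 (among the integer gridlines); it crosses the y-axis at the gridline y = 0.
Finally, assembling these constraints gives the stated polynomial.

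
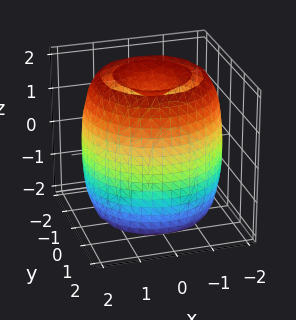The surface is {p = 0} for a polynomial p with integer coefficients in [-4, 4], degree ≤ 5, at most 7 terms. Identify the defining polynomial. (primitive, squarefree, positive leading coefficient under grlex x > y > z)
(a) There are 2 components.
(b) The degree is 4 — a generic line meets the surface in up to 4 points.
(c) Symmetries: rotational symmetry about the z-axis ⇒ p depends on x, y only through x² + y².
(d) Against the integer gridlines: a circular section at z = 2 has radius exactly 1.
(e) These observations pin down the coefficients.

x^4 + 2*x^2*y^2 + y^4 - 3*x^2 - 3*y^2 + z^2 - 2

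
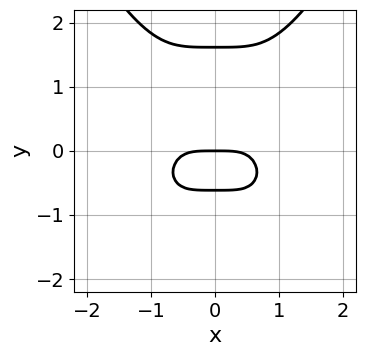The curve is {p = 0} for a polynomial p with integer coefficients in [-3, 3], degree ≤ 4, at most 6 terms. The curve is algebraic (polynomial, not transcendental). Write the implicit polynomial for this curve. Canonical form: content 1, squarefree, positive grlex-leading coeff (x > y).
First, degree: no degree-3 curve has this shape, so deg p = 4.
Then, symmetries: it's symmetric under x → −x, forcing even powers of x.
Next, from the axis intercepts and sections: it crosses the y-axis at the gridline y = 0; it meets the x-axis at x = 0 (among the integer gridlines).
Finally, the integer polynomial consistent with all of this is the stated p.

x^4 - y^3 + y^2 + y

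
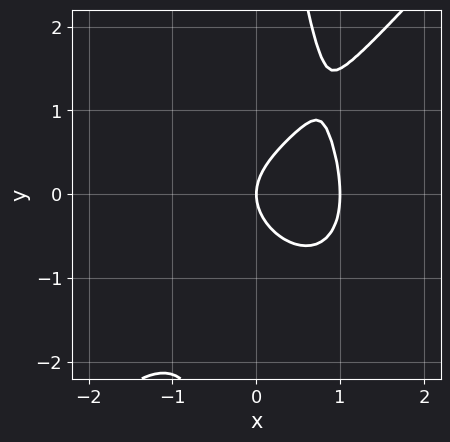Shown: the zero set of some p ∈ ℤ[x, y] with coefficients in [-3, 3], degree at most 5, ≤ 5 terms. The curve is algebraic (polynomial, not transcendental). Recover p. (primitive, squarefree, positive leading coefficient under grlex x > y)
3*x^4 - 2*x*y^3 + 3*y^2 - 3*x

First, the degree is 4 — the shape is more complex than any degree-3 curve.
Then, from the axis intercepts and sections: one y-axis crossing is at y = 0; among the integer gridlines, it crosses the x-axis at x ∈ {0, 1}.
Finally, these observations pin down the coefficients.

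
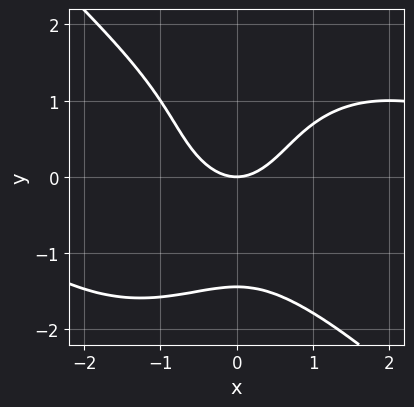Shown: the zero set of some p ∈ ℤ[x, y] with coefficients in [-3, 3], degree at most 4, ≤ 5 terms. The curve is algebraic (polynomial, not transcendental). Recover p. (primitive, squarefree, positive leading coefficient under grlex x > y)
Degree: the shape is more complex than any degree-3 curve, so deg p = 4.
Checking where it meets the axes: it meets the x-axis at x = 0 (among the integer gridlines); it crosses the y-axis at the gridline y = 0.
Assembling these constraints gives the stated polynomial.

x^3*y + y^4 - 3*x^2 + 3*y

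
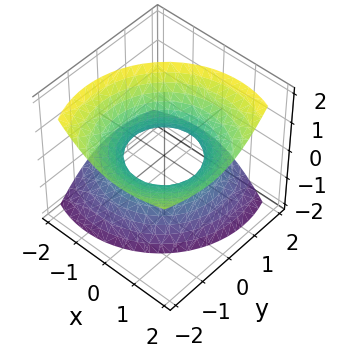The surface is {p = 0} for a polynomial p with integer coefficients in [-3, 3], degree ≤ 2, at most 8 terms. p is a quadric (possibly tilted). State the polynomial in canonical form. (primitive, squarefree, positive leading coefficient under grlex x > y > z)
1. Degree: the shape is more complex than any degree-1 surface, so deg p = 2.
2. Observable constraints: it misses every integer gridline on the z-axis; among the integer gridlines, it crosses the x-axis at x ∈ {-1, 1}; the y-axis gridline crossings are at y ∈ {-1, 1}.
3. Fitting integer coefficients to these (and the overall shape) gives p.

x^2 - x*z + y^2 + y*z - z^2 - 1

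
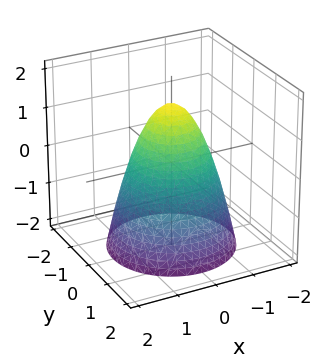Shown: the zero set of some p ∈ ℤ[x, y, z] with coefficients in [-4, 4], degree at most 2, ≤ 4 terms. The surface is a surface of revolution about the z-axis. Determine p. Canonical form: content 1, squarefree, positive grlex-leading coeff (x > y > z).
First, deg p = 2.
Then, by symmetry, the surface is invariant under rotation about z: p = q(x² + y², z).
Next, from the axis intercepts and sections: among the integer gridlines, it crosses the x-axis at x ∈ {-1, 1}; a circular section at z = 1 has radius between 0 and 1.
Finally, putting this together gives p.

3*x^2 + 3*y^2 + 2*z - 3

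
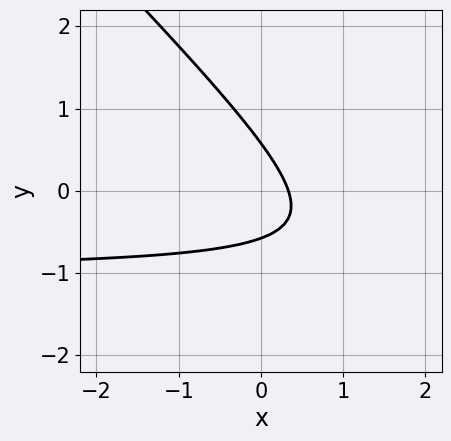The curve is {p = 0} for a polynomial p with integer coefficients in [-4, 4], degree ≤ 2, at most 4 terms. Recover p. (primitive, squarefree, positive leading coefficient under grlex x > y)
3*x*y + 3*y^2 + 3*x - 1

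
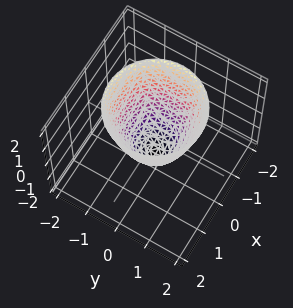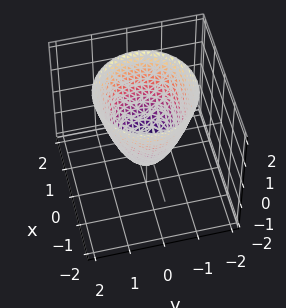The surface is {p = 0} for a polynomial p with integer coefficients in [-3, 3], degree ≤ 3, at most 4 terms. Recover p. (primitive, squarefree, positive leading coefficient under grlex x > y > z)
3*x^2 + 3*y^2 - 2*z - 2

First, the degree is 2 — a generic line meets the surface in up to 2 points.
Then, symmetries: every cross-section ⟂ z is a circle, so x, y appear only via x² + y².
Next, reading off the gridlines: a circular section at z = 0 has radius between 0 and 1; it meets the z-axis at z = -1 (among the integer gridlines).
Finally, fitting integer coefficients to these (and the overall shape) gives p.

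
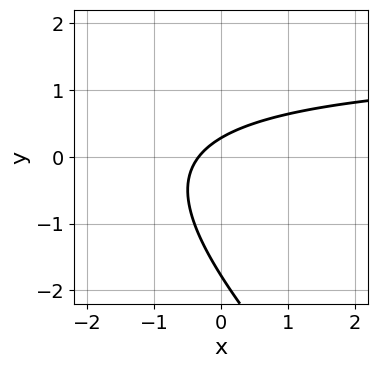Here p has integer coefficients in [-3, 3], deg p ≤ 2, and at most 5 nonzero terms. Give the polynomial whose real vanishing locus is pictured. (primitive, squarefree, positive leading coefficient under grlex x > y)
2*x*y + 2*y^2 - 3*x + 3*y - 1

The degree is 2 — no degree-1 curve has this shape.
Matching integer coefficients to the picture gives p.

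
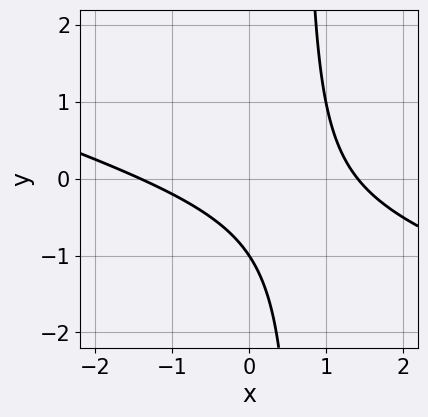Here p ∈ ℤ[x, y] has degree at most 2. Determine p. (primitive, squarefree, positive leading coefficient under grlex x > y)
First, the degree is 2 — the shape is more complex than any degree-1 curve.
Then, checking where it meets the axes: one y-axis crossing is at y = -1.
Finally, assembling these constraints gives the stated polynomial.

x^2 + 3*x*y - 2*y - 2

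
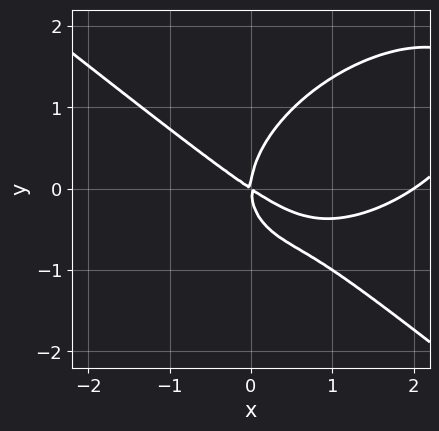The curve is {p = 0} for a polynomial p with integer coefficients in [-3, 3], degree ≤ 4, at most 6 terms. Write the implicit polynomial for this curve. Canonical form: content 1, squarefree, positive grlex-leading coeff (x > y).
(a) deg p = 3. A generic line meets the curve in up to 3 points.
(b) Checking where it meets the axes: the x-axis gridline crossings are at x ∈ {0, 2}; one y-axis crossing is at y = 0.
(c) Putting this together gives p.

x^3 + 2*y^3 - 2*x^2 - 3*x*y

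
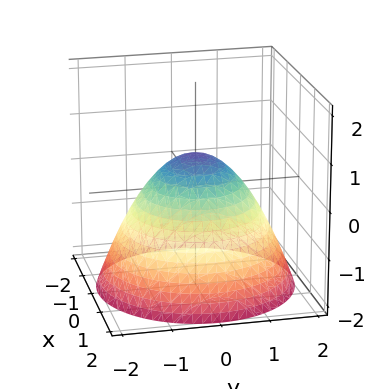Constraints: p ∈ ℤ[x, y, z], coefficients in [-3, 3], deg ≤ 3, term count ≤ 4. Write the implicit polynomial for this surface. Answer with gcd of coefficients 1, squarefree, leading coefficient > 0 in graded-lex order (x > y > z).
2*x^2 + 2*y^2 + 3*z - 2

(a) Degree: a generic line meets the surface in up to 2 points, so deg p = 2.
(b) Symmetry: the z-axis is an axis of rotation, so x and y enter only as x² + y².
(c) From the axis intercepts and sections: the y-axis gridline crossings are at y ∈ {-1, 1}; the x-axis gridline crossings are at x ∈ {-1, 1}; a circular section at z = -1 has radius between 1 and 2.
(d) Solving for integer coefficients yields p as stated.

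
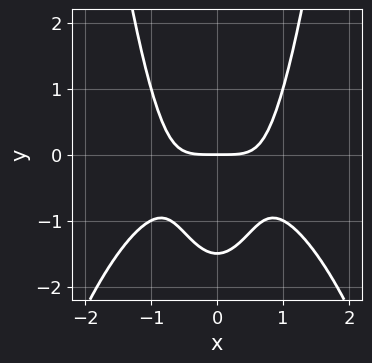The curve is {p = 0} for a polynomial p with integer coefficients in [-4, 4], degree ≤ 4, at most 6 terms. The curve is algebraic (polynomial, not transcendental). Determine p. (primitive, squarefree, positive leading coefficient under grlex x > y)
1. Degree: the shape is more complex than any degree-3 curve, so deg p = 4.
2. Symmetries: the x ↦ −x reflection is a symmetry, so x appears only in even powers.
3. From the axis intercepts and sections: it meets the y-axis at y = 0 (among the integer gridlines); one x-axis crossing is at x = 0.
4. Putting this together gives p.

2*x^4 + 3*x^2*y - 2*y^2 - 3*y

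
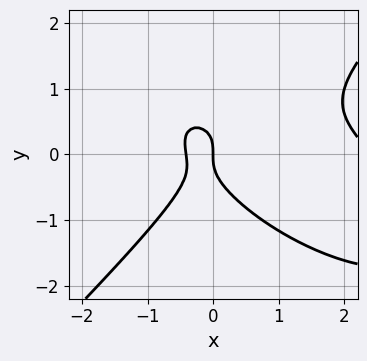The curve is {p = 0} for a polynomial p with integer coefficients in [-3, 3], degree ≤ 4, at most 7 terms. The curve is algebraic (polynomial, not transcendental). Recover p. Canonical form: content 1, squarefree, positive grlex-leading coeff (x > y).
x^3 + x^2*y - 2*y^3 - 2*x^2 - x

(a) Degree: the shape is more complex than any degree-2 curve, so deg p = 3.
(b) Reading off the gridlines: one x-axis crossing is at x = 0; one y-axis crossing is at y = 0.
(c) Matching integer coefficients to the picture gives p.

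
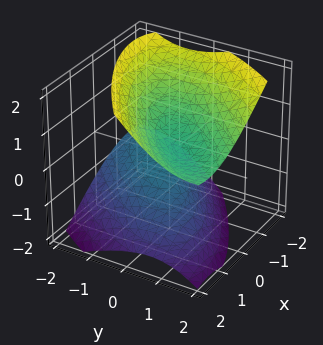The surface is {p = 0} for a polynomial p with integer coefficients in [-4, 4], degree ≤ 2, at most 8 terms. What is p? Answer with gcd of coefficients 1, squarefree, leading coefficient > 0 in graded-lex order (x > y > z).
2*x^2 - 3*x*y + 2*y^2 - 2*y*z - 3*z^2 + 1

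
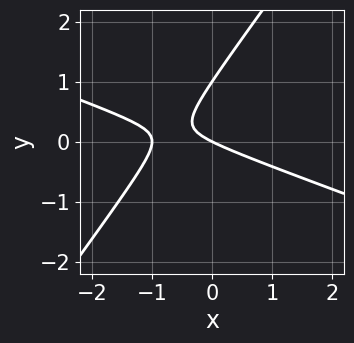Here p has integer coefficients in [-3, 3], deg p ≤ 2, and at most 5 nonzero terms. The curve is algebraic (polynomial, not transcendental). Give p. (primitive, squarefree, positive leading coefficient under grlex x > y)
x^2 + 2*x*y - 2*y^2 + x + 2*y

(a) deg p = 2.
(b) Reading off the gridlines: the x-axis gridline crossings are at x ∈ {-1, 0}; the y-axis gridline crossings are at y ∈ {0, 1}.
(c) Matching integer coefficients to the picture gives p.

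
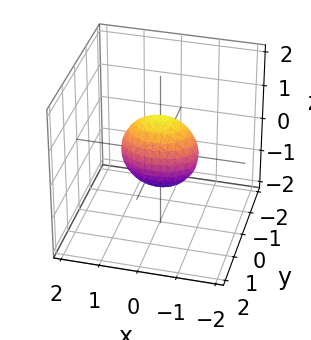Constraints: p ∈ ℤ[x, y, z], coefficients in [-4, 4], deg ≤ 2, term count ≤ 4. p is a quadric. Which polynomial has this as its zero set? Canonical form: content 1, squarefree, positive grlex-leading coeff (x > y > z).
(a) Degree: bounded and convex; a quadric, so deg p = 2.
(b) Symmetries: mirror symmetry z ↦ −z ⇒ only even powers of z; mirror symmetry x ↦ −x ⇒ only even powers of x; mirror symmetry y ↦ −y ⇒ only even powers of y.
(c) Observable constraints: among the integer gridlines, it crosses the z-axis at z ∈ {-1, 1}; the x-axis gridline crossings are at x ∈ {-1, 1}.
(d) These observations pin down the coefficients.

x^2 + 2*y^2 + z^2 - 1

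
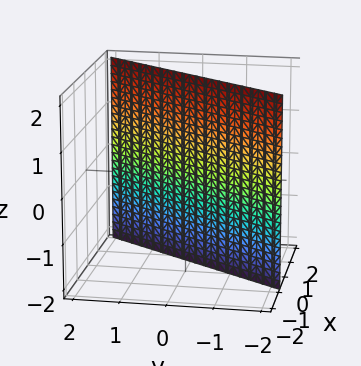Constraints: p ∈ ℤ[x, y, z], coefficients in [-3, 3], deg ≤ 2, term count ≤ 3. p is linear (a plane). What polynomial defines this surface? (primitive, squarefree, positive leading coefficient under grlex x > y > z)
3*x - 2*y - 2

(a) deg p = 1.
(b) Reading off the gridlines: it crosses the y-axis at the gridline y = -1; the surface avoids every integer z-axis point in the box.
(c) The integer polynomial consistent with all of this is the stated p.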